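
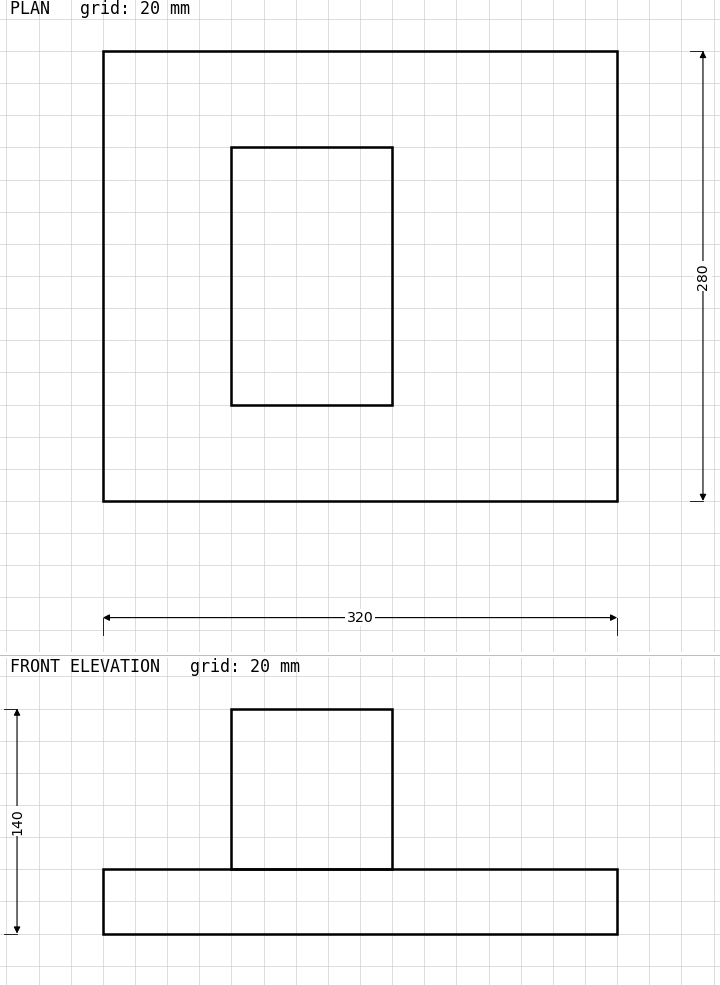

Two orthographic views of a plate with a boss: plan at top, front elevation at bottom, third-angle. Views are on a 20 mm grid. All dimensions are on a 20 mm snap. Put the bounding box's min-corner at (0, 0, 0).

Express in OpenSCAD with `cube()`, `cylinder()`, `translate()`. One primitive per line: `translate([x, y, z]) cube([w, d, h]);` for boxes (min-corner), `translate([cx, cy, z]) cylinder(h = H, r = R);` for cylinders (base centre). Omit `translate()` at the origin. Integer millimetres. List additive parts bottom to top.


cube([320, 280, 40]);
translate([80, 60, 40]) cube([100, 160, 100]);


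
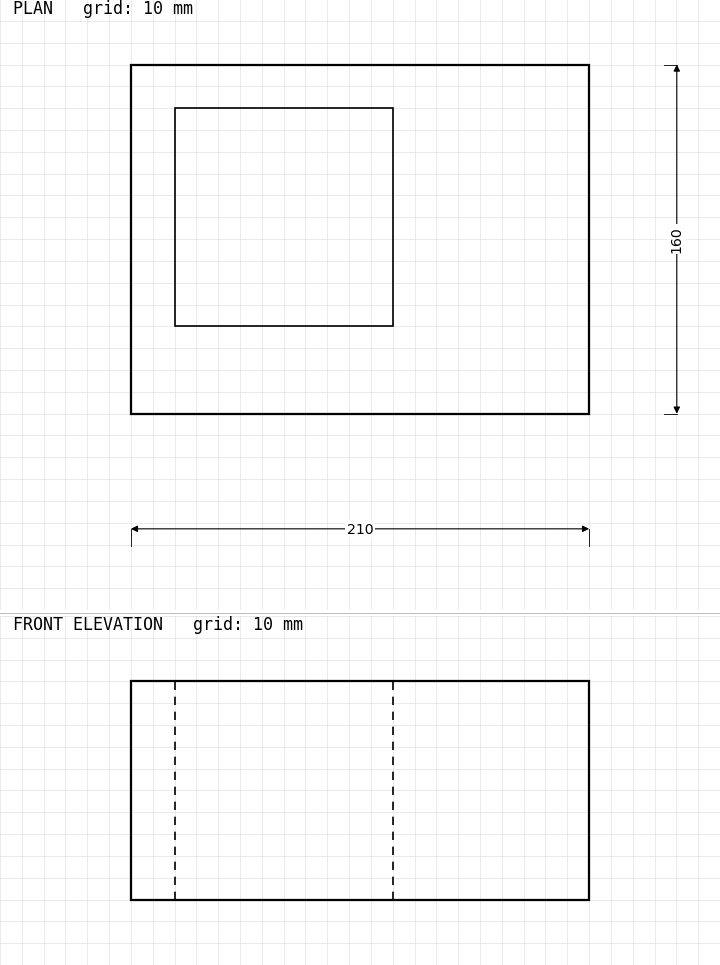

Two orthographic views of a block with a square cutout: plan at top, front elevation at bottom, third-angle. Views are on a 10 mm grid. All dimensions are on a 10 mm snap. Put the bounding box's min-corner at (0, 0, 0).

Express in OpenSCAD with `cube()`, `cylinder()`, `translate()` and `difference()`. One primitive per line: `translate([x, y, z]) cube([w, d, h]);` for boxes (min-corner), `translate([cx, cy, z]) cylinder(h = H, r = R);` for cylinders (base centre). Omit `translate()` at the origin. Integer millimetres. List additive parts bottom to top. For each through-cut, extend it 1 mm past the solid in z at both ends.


difference() {
  cube([210, 160, 100]);
  translate([20, 40, -1]) cube([100, 100, 102]);
}


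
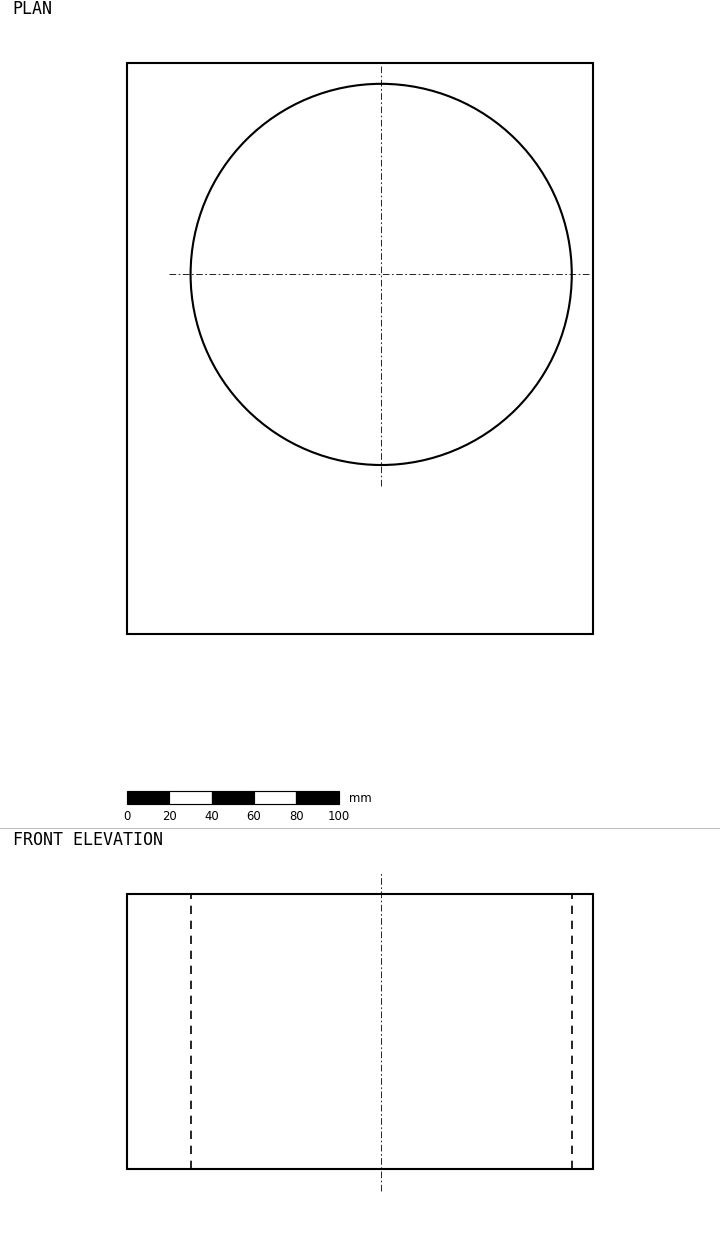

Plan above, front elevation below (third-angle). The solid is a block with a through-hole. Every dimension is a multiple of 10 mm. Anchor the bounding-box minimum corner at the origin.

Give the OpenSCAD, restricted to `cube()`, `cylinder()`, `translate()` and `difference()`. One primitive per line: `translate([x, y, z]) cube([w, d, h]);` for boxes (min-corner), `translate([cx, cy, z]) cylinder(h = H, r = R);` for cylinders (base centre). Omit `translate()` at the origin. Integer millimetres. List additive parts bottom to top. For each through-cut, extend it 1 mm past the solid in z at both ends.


difference() {
  cube([220, 270, 130]);
  translate([120, 170, -1]) cylinder(h = 132, r = 90);
}


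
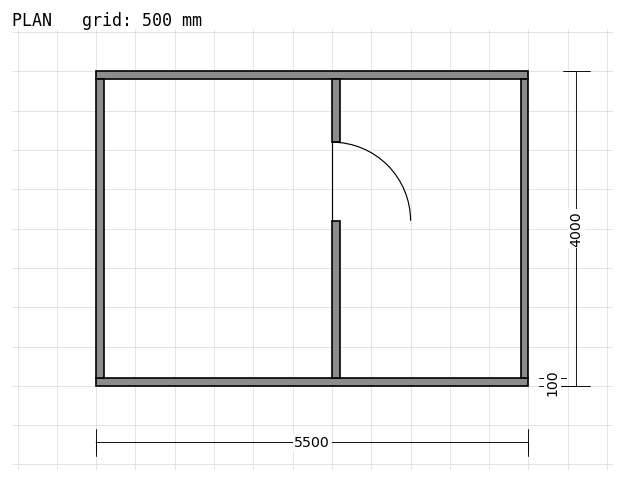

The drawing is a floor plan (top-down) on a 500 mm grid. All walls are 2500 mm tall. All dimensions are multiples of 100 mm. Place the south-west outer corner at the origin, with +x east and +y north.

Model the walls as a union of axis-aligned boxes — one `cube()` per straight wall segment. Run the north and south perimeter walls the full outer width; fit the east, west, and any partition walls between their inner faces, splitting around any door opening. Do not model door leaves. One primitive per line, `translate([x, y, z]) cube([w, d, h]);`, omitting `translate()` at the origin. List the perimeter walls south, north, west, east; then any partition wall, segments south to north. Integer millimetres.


cube([5500, 100, 2500]);
translate([0, 3900, 0]) cube([5500, 100, 2500]);
translate([0, 100, 0]) cube([100, 3800, 2500]);
translate([5400, 100, 0]) cube([100, 3800, 2500]);
translate([3000, 100, 0]) cube([100, 2000, 2500]);
translate([3000, 3100, 0]) cube([100, 800, 2500]);


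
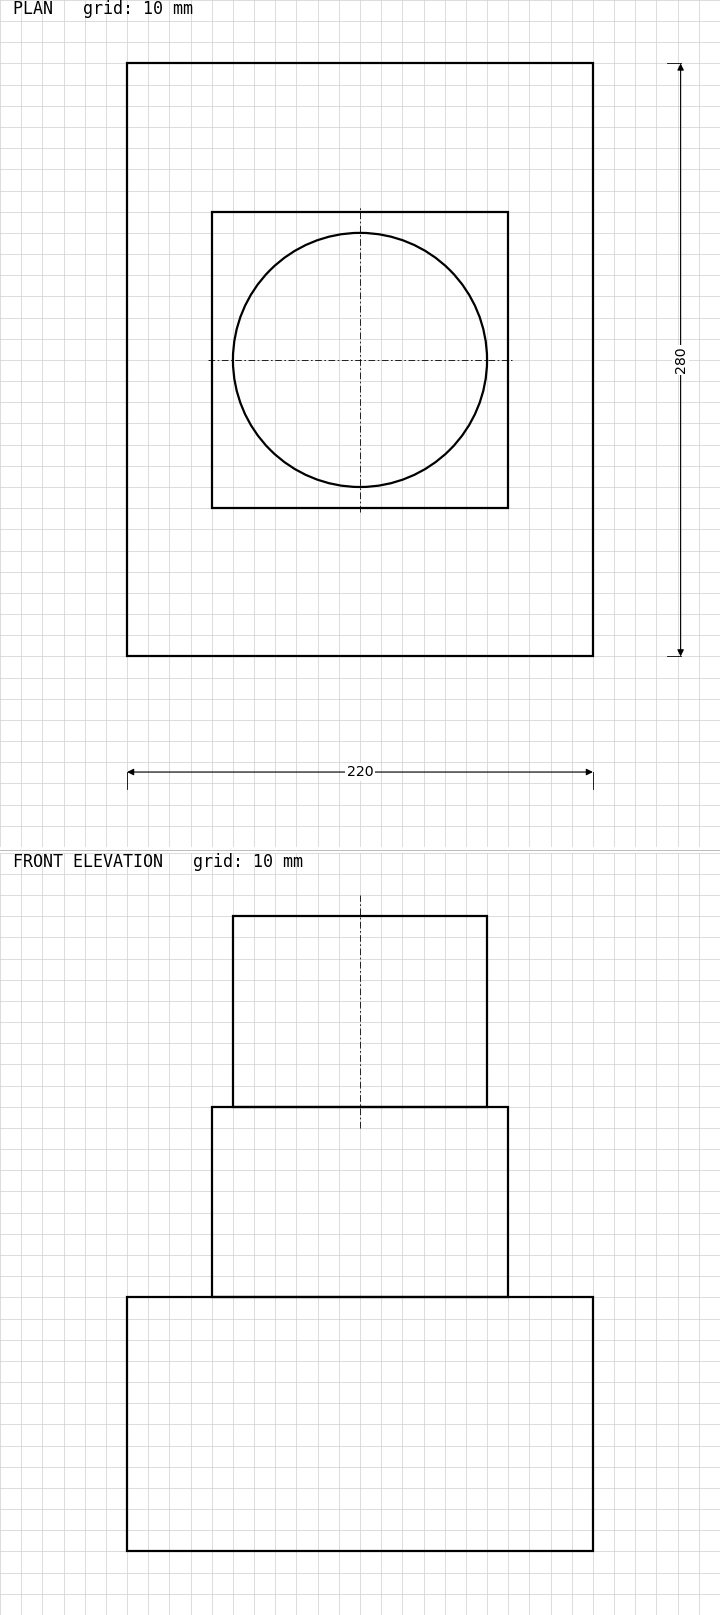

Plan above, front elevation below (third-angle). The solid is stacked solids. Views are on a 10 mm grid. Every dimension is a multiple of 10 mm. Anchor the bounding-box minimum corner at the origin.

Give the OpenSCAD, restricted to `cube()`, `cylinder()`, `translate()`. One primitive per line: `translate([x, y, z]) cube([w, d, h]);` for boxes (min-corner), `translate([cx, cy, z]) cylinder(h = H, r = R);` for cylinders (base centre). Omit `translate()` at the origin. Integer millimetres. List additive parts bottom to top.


cube([220, 280, 120]);
translate([40, 70, 120]) cube([140, 140, 90]);
translate([110, 140, 210]) cylinder(h = 90, r = 60);


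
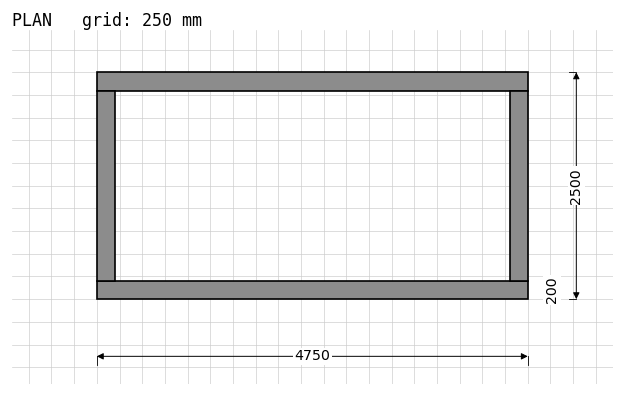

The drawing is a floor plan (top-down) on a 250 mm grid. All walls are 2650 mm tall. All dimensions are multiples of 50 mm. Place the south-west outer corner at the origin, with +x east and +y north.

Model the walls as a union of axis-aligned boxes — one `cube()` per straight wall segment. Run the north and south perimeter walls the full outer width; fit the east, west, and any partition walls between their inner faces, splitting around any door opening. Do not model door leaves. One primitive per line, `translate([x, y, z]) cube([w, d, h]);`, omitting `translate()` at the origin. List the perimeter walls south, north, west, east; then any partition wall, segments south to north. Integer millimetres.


cube([4750, 200, 2650]);
translate([0, 2300, 0]) cube([4750, 200, 2650]);
translate([0, 200, 0]) cube([200, 2100, 2650]);
translate([4550, 200, 0]) cube([200, 2100, 2650]);


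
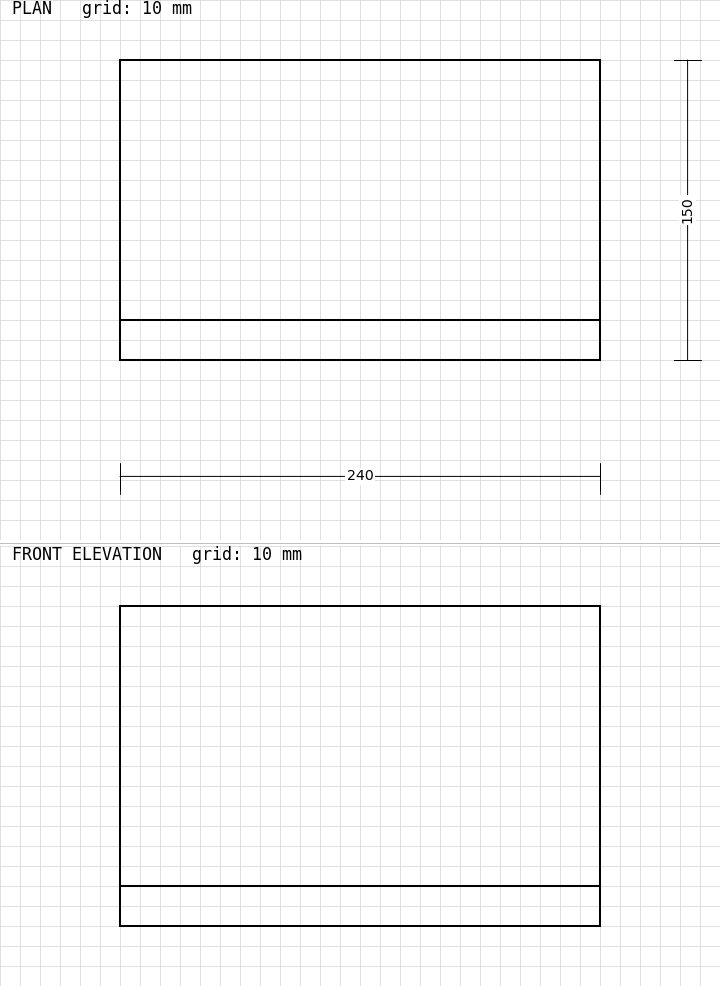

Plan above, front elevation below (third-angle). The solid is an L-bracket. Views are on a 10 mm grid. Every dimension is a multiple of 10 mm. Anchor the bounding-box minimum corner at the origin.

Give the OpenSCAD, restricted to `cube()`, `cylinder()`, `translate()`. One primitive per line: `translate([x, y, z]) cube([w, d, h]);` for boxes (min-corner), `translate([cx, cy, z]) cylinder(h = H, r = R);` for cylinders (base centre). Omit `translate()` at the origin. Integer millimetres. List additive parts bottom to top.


cube([240, 150, 20]);
translate([0, 0, 20]) cube([240, 20, 140]);


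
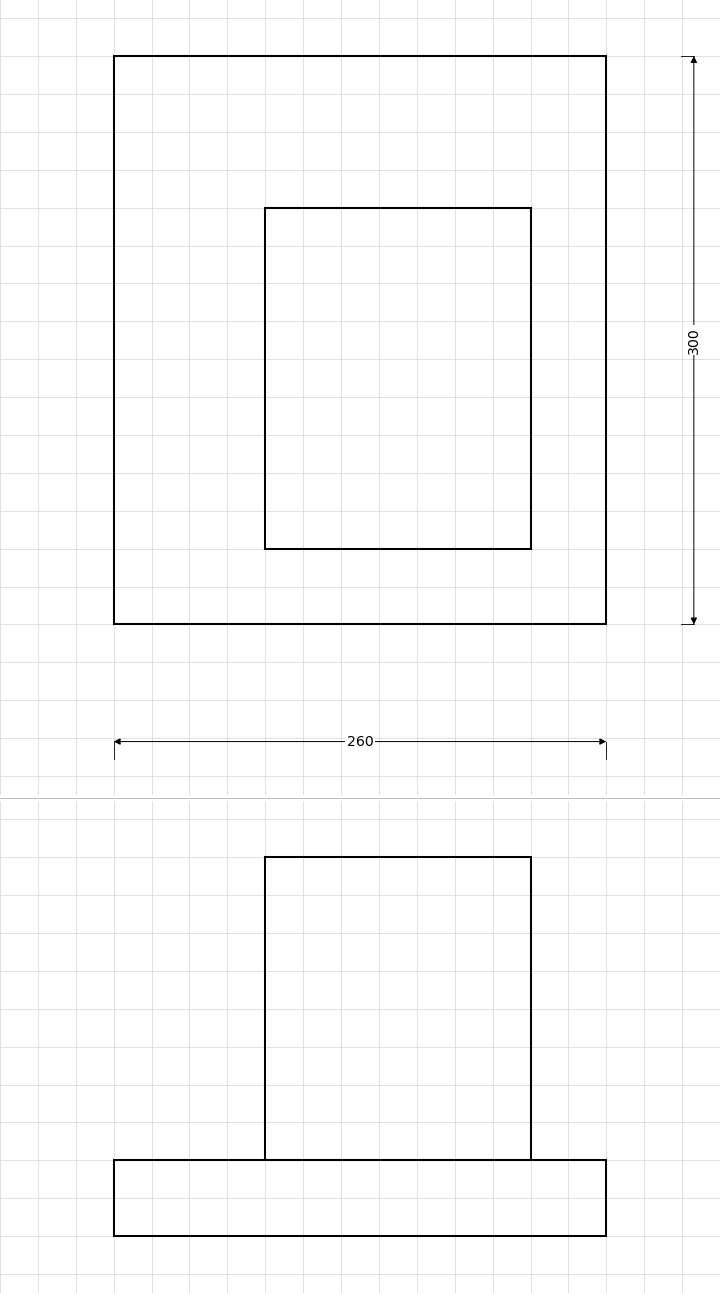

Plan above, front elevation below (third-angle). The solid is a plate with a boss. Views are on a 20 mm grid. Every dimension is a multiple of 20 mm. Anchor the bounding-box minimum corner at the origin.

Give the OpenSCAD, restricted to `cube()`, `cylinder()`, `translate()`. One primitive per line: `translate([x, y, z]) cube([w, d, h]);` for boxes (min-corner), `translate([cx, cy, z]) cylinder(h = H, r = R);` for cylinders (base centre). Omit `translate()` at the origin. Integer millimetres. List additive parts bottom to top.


cube([260, 300, 40]);
translate([80, 40, 40]) cube([140, 180, 160]);


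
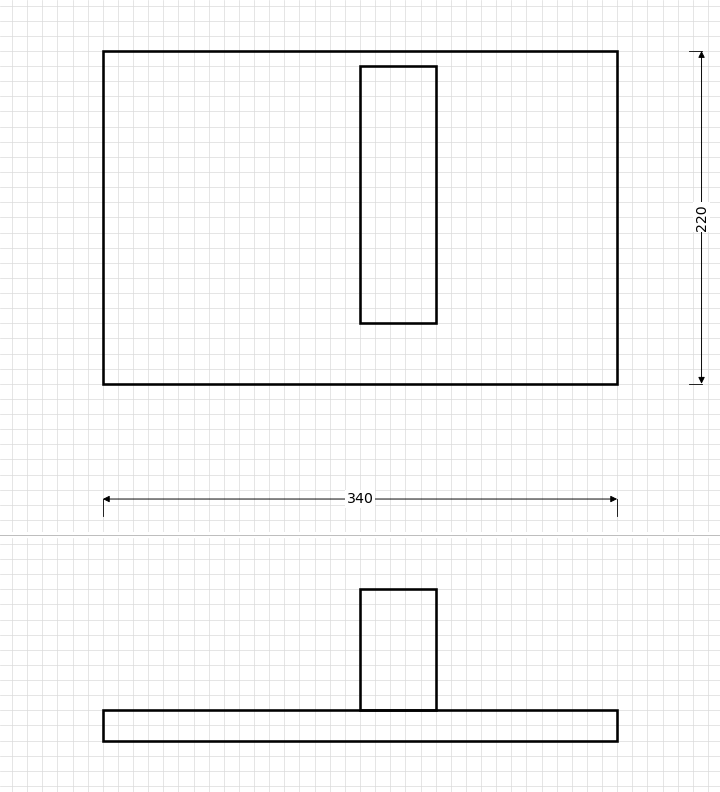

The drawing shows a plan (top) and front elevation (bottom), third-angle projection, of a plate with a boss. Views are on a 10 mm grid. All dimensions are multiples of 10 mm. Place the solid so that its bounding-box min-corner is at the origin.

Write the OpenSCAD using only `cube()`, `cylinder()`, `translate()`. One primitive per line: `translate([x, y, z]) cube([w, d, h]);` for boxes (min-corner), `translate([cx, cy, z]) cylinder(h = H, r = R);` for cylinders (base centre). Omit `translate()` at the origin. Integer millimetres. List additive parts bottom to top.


cube([340, 220, 20]);
translate([170, 40, 20]) cube([50, 170, 80]);


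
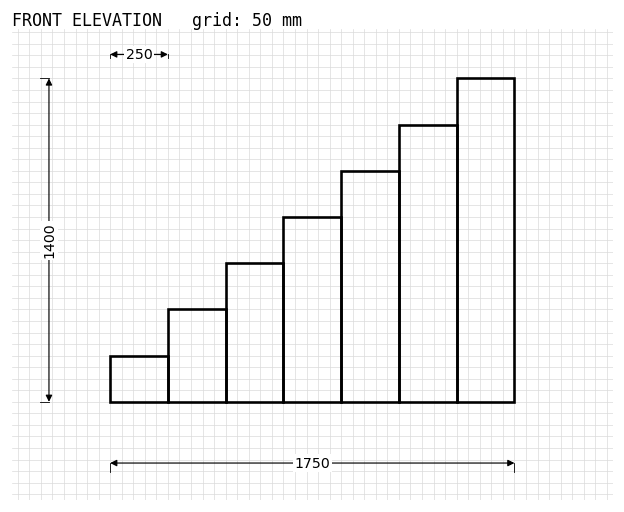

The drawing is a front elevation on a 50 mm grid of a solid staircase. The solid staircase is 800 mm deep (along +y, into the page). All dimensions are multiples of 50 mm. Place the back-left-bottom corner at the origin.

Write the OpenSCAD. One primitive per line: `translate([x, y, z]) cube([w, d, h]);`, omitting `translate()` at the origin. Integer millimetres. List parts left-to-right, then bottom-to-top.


cube([250, 800, 200]);
translate([250, 0, 0]) cube([250, 800, 400]);
translate([500, 0, 0]) cube([250, 800, 600]);
translate([750, 0, 0]) cube([250, 800, 800]);
translate([1000, 0, 0]) cube([250, 800, 1000]);
translate([1250, 0, 0]) cube([250, 800, 1200]);
translate([1500, 0, 0]) cube([250, 800, 1400]);


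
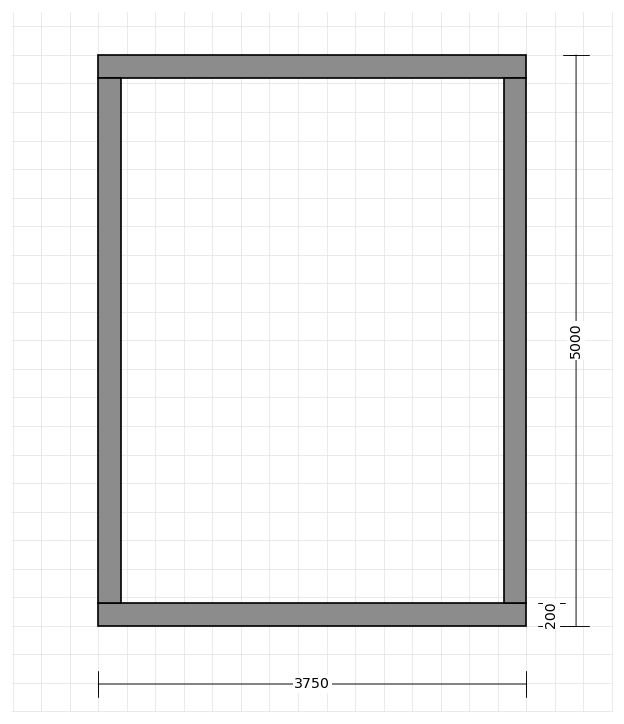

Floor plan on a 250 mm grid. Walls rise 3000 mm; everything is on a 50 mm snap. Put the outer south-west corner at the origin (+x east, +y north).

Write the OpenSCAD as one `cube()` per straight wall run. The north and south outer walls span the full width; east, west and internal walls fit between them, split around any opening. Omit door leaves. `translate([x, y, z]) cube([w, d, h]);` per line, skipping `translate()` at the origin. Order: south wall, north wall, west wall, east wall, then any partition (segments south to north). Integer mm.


cube([3750, 200, 3000]);
translate([0, 4800, 0]) cube([3750, 200, 3000]);
translate([0, 200, 0]) cube([200, 4600, 3000]);
translate([3550, 200, 0]) cube([200, 4600, 3000]);


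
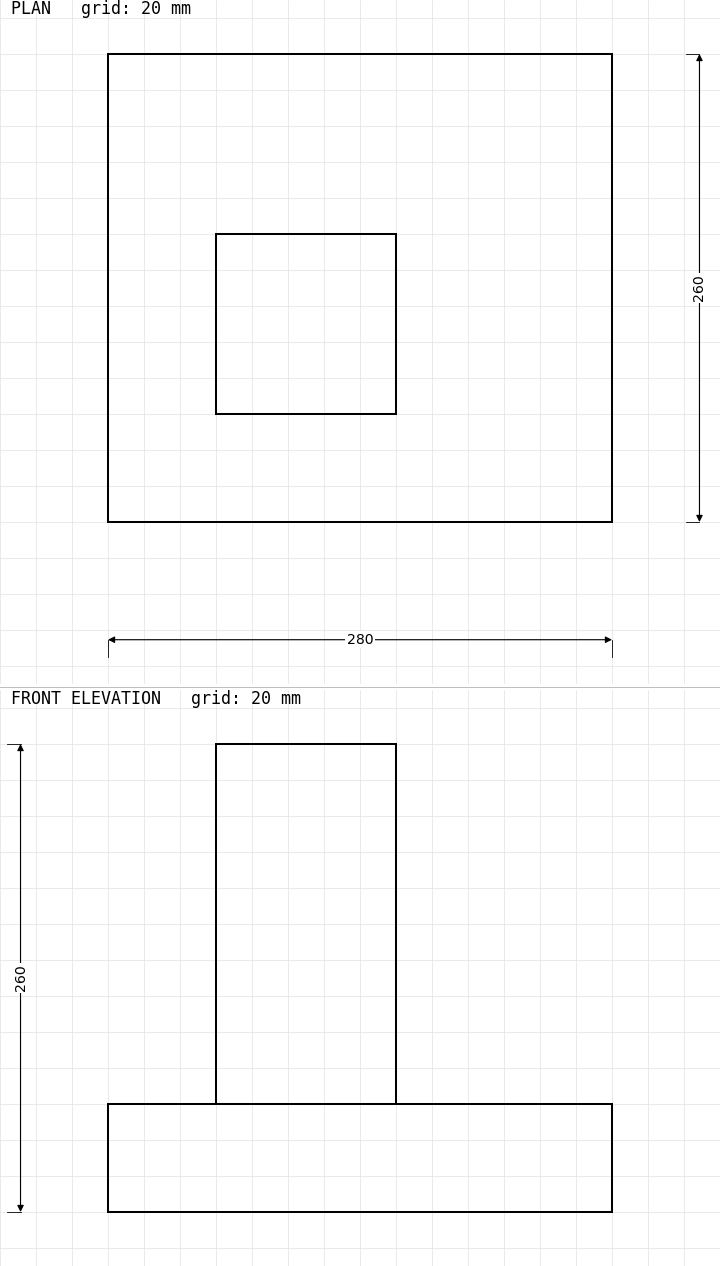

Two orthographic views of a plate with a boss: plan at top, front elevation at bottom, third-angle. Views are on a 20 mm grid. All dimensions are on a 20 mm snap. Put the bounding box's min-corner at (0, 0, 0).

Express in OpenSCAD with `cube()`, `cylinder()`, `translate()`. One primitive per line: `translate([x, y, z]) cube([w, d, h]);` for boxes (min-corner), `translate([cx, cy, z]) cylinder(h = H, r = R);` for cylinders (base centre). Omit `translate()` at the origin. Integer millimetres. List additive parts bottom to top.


cube([280, 260, 60]);
translate([60, 60, 60]) cube([100, 100, 200]);


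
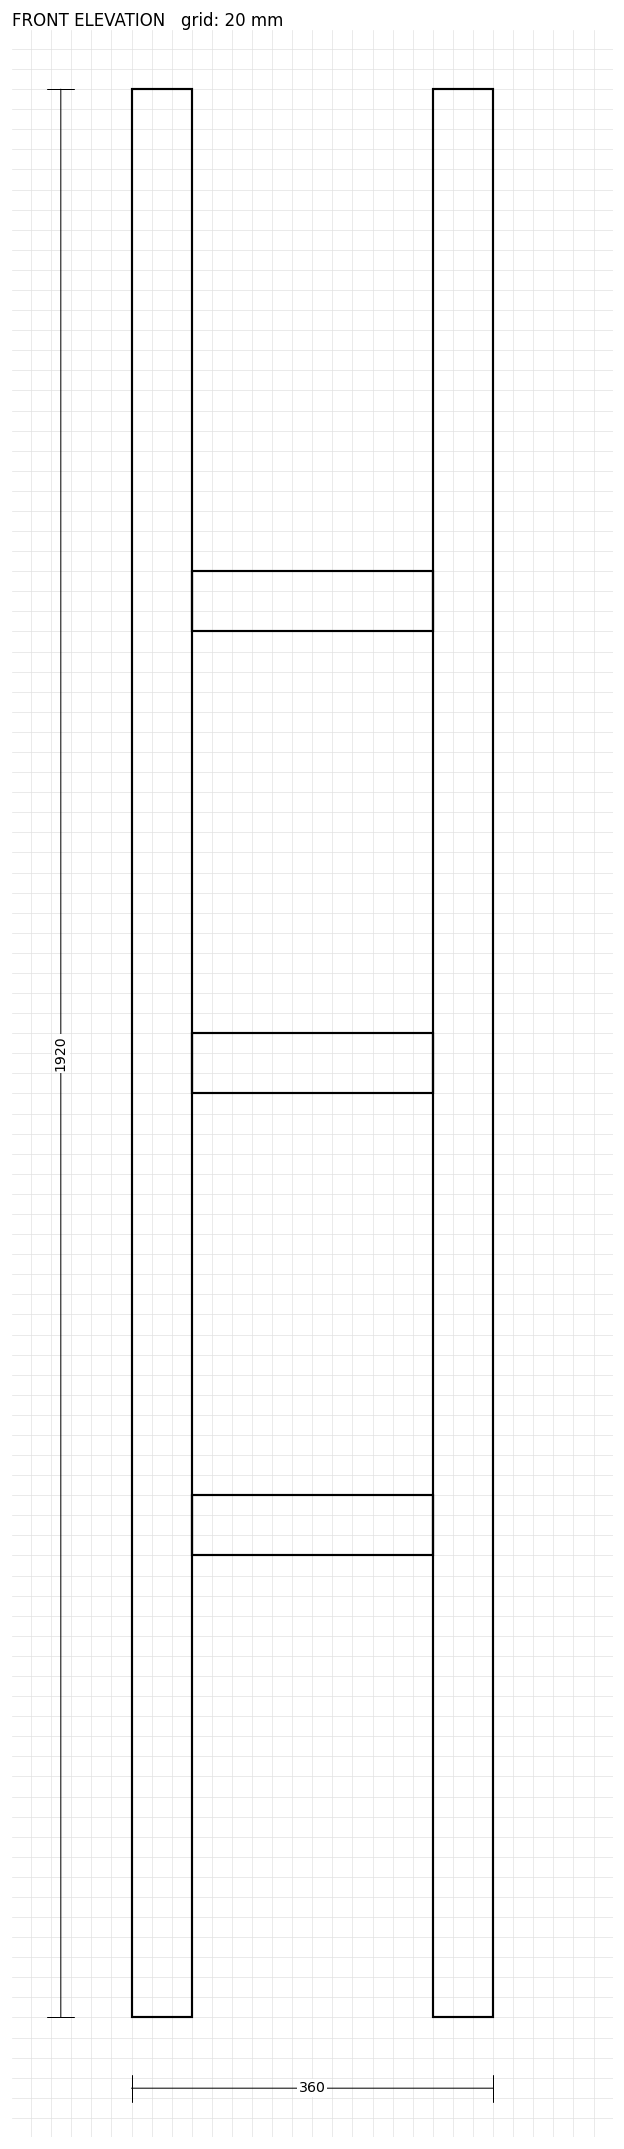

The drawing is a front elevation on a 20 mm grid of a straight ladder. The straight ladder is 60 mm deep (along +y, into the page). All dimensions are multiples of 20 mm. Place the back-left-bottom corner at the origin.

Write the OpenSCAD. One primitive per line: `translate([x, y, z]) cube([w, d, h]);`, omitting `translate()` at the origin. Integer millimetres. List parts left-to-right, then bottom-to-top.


cube([60, 60, 1920]);
translate([60, 0, 460]) cube([240, 60, 60]);
translate([60, 0, 920]) cube([240, 60, 60]);
translate([60, 0, 1380]) cube([240, 60, 60]);
translate([300, 0, 0]) cube([60, 60, 1920]);


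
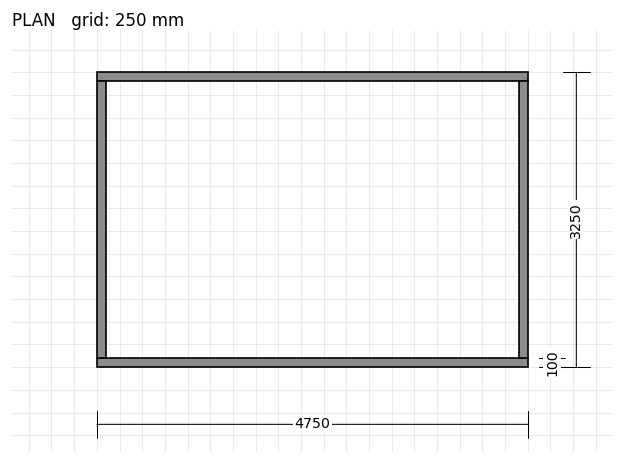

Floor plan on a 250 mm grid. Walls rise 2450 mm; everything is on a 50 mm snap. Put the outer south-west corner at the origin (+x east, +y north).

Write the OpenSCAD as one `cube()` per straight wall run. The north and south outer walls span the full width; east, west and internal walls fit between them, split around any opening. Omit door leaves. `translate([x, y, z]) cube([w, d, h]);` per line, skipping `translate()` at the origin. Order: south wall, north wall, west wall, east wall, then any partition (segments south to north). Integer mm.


cube([4750, 100, 2450]);
translate([0, 3150, 0]) cube([4750, 100, 2450]);
translate([0, 100, 0]) cube([100, 3050, 2450]);
translate([4650, 100, 0]) cube([100, 3050, 2450]);


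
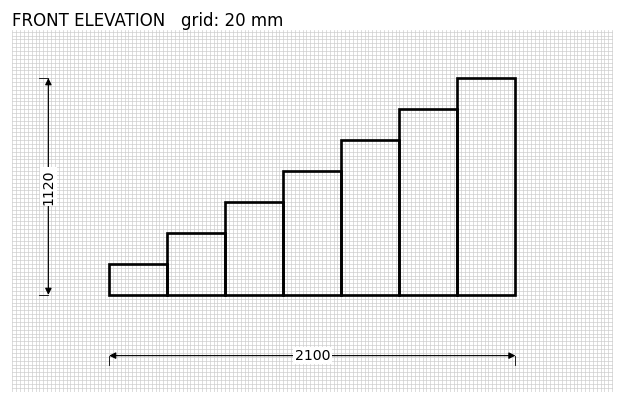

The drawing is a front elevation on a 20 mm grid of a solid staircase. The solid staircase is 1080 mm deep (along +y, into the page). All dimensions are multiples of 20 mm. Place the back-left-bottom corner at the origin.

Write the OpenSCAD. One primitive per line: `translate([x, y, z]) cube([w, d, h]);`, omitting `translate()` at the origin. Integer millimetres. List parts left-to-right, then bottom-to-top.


cube([300, 1080, 160]);
translate([300, 0, 0]) cube([300, 1080, 320]);
translate([600, 0, 0]) cube([300, 1080, 480]);
translate([900, 0, 0]) cube([300, 1080, 640]);
translate([1200, 0, 0]) cube([300, 1080, 800]);
translate([1500, 0, 0]) cube([300, 1080, 960]);
translate([1800, 0, 0]) cube([300, 1080, 1120]);


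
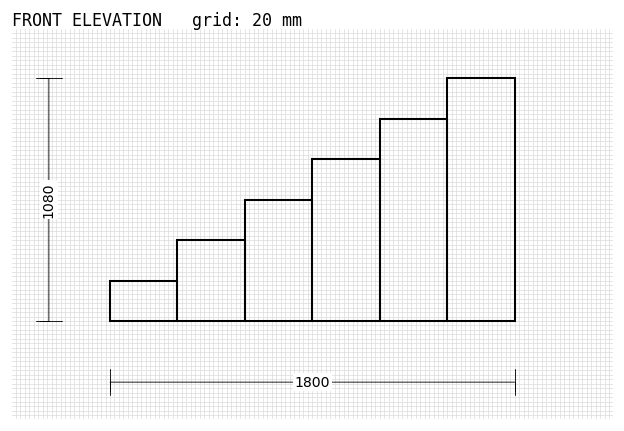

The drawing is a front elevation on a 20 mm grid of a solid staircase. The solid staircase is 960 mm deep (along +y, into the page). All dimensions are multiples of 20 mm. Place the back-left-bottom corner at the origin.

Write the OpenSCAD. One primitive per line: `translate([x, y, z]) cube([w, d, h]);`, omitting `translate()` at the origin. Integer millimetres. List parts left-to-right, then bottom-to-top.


cube([300, 960, 180]);
translate([300, 0, 0]) cube([300, 960, 360]);
translate([600, 0, 0]) cube([300, 960, 540]);
translate([900, 0, 0]) cube([300, 960, 720]);
translate([1200, 0, 0]) cube([300, 960, 900]);
translate([1500, 0, 0]) cube([300, 960, 1080]);


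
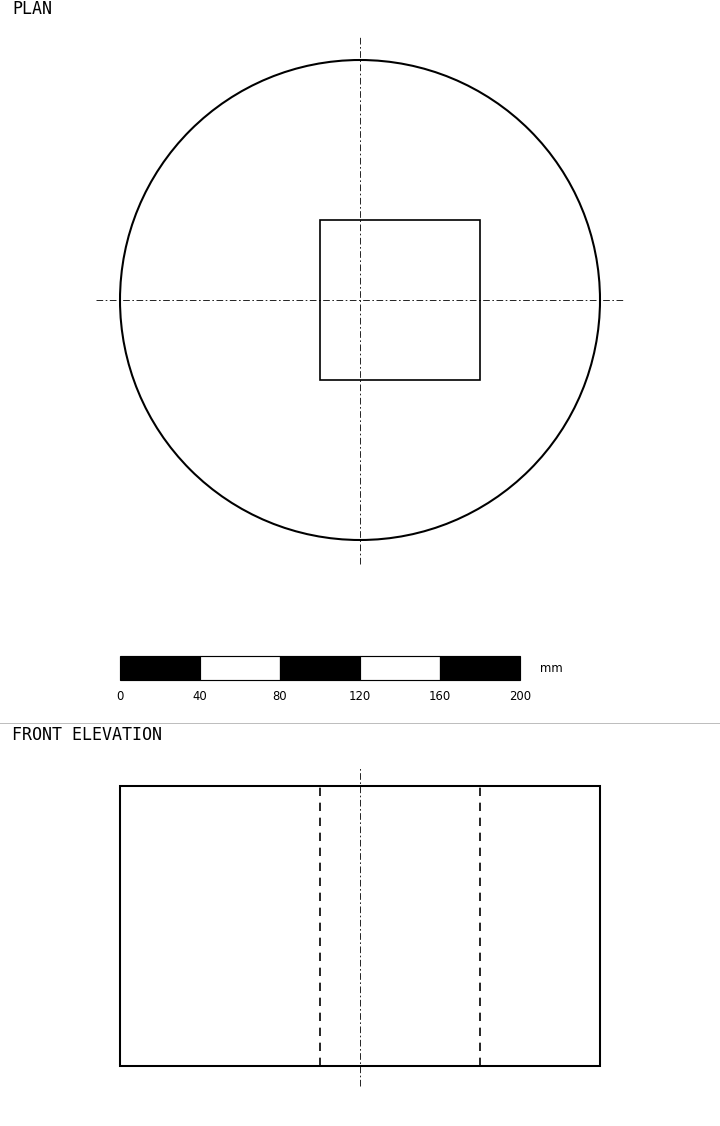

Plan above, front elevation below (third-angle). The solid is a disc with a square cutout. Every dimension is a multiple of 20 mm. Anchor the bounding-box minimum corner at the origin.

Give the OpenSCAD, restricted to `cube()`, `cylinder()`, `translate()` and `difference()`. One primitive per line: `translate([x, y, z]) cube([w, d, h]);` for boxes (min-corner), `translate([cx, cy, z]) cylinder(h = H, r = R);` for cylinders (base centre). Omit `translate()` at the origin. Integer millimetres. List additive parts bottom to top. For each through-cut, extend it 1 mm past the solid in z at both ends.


difference() {
  translate([120, 120, 0]) cylinder(h = 140, r = 120);
  translate([100, 80, -1]) cube([80, 80, 142]);
}


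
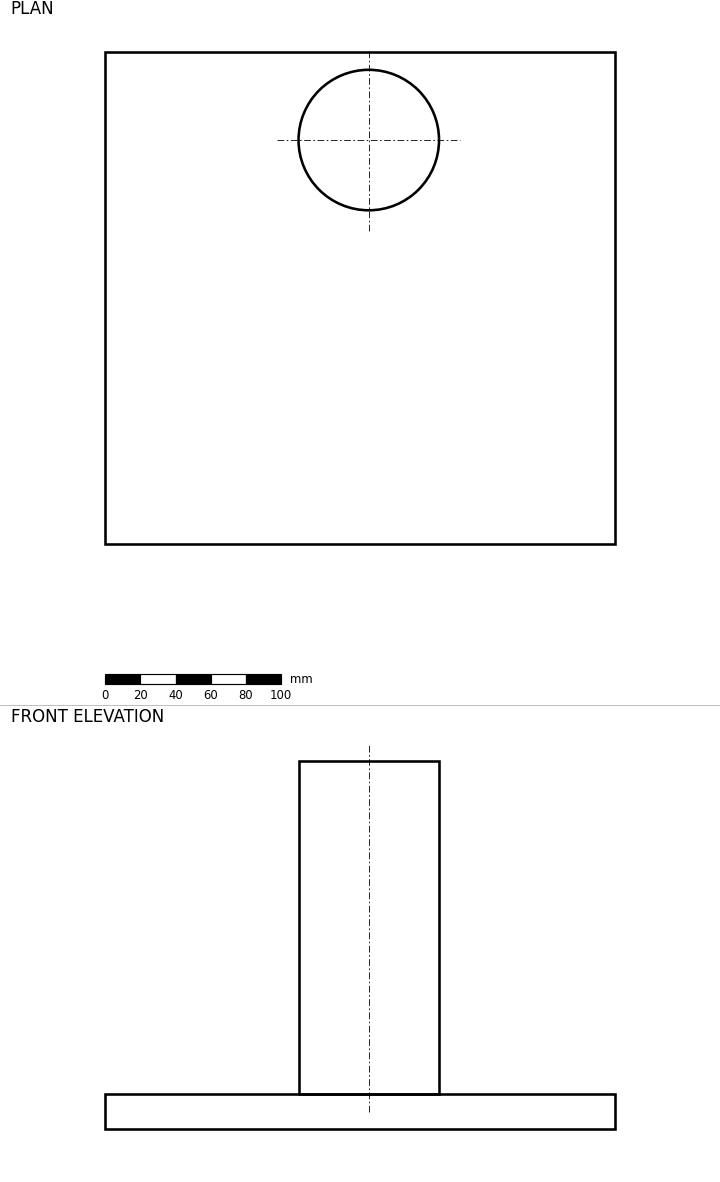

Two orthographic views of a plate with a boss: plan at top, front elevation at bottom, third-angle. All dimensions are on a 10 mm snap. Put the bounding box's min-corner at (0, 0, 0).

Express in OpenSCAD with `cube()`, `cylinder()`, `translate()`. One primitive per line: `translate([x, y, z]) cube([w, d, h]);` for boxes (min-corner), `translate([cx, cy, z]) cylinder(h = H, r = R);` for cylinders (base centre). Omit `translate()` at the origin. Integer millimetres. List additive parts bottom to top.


cube([290, 280, 20]);
translate([150, 230, 20]) cylinder(h = 190, r = 40);


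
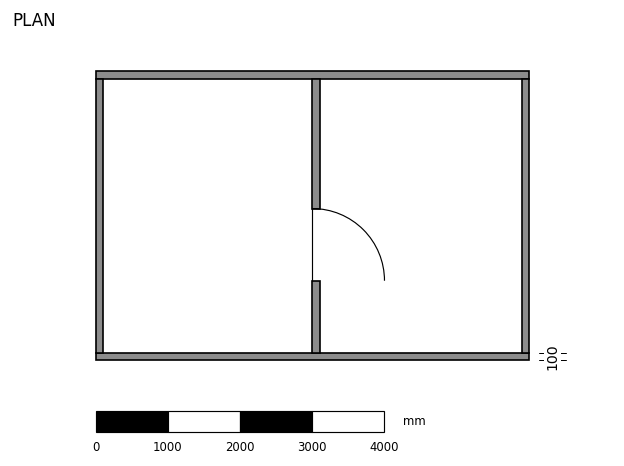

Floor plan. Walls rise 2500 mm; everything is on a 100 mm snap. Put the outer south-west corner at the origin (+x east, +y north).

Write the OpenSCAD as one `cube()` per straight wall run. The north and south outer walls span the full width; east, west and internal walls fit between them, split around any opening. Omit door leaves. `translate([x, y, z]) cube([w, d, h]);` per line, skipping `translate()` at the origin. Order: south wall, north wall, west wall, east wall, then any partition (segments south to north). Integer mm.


cube([6000, 100, 2500]);
translate([0, 3900, 0]) cube([6000, 100, 2500]);
translate([0, 100, 0]) cube([100, 3800, 2500]);
translate([5900, 100, 0]) cube([100, 3800, 2500]);
translate([3000, 100, 0]) cube([100, 1000, 2500]);
translate([3000, 2100, 0]) cube([100, 1800, 2500]);


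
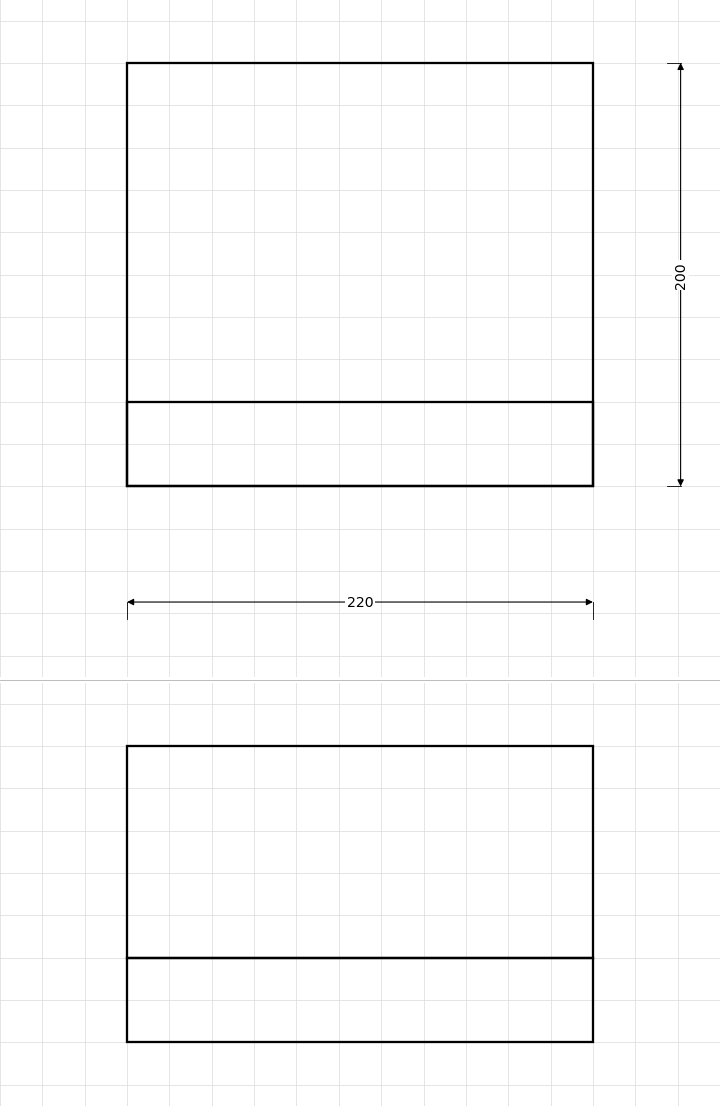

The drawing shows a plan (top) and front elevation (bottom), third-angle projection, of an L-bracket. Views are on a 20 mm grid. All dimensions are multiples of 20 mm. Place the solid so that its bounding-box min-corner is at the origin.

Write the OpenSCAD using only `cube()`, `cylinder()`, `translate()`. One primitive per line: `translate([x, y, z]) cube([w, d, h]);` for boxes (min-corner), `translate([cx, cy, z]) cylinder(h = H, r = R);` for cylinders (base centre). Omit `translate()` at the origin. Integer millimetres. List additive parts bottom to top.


cube([220, 200, 40]);
translate([0, 0, 40]) cube([220, 40, 100]);


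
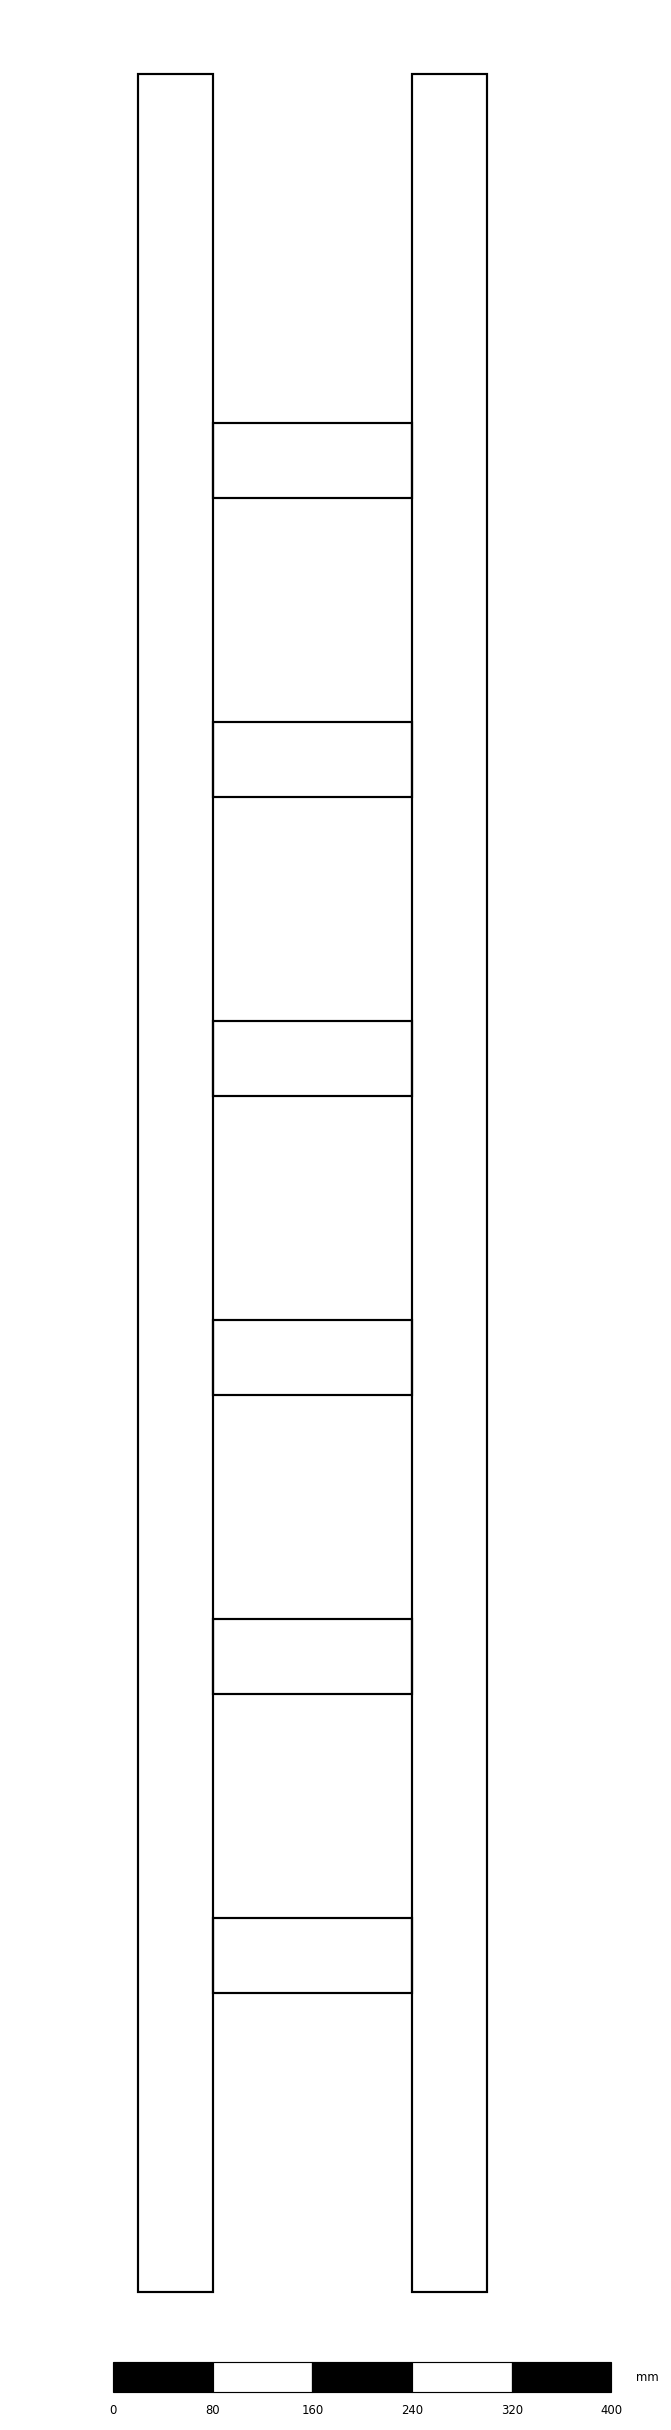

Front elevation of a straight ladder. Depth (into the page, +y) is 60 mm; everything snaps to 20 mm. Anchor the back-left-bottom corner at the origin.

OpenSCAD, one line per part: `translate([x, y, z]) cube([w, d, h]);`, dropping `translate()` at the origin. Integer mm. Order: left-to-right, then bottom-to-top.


cube([60, 60, 1780]);
translate([60, 0, 240]) cube([160, 60, 60]);
translate([60, 0, 480]) cube([160, 60, 60]);
translate([60, 0, 720]) cube([160, 60, 60]);
translate([60, 0, 960]) cube([160, 60, 60]);
translate([60, 0, 1200]) cube([160, 60, 60]);
translate([60, 0, 1440]) cube([160, 60, 60]);
translate([220, 0, 0]) cube([60, 60, 1780]);


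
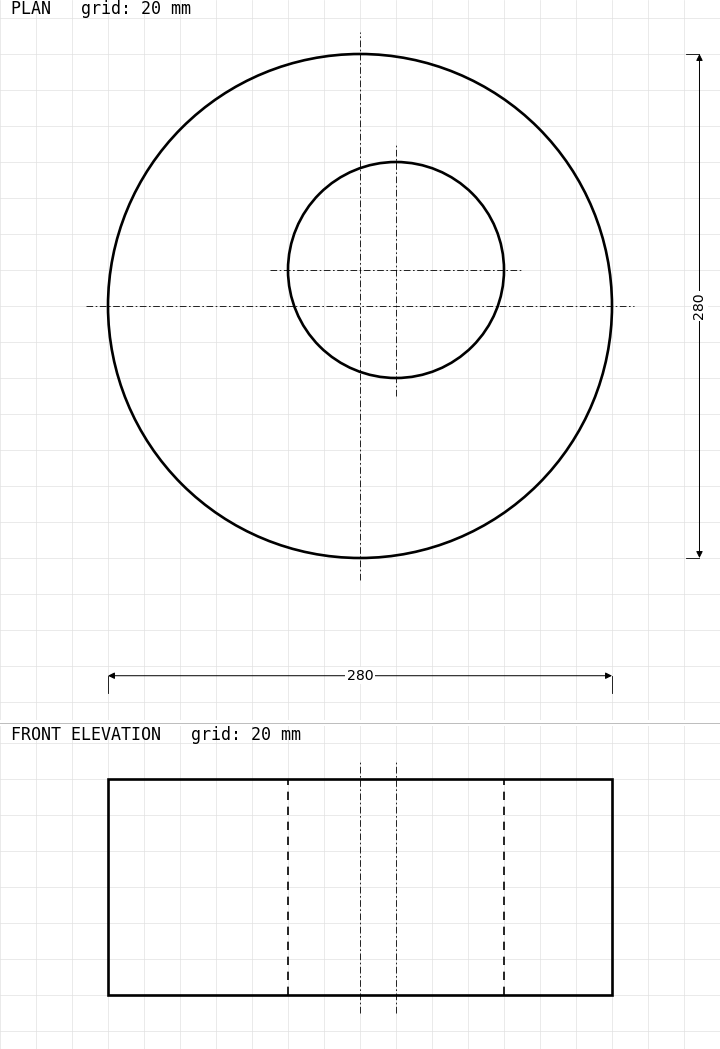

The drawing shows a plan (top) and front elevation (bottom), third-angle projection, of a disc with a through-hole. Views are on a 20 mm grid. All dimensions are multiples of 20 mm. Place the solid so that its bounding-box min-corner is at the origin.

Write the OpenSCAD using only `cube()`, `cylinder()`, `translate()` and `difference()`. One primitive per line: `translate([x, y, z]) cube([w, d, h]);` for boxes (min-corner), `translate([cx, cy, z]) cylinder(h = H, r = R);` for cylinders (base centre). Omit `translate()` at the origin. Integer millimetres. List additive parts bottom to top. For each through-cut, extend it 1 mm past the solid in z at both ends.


difference() {
  translate([140, 140, 0]) cylinder(h = 120, r = 140);
  translate([160, 160, -1]) cylinder(h = 122, r = 60);
}


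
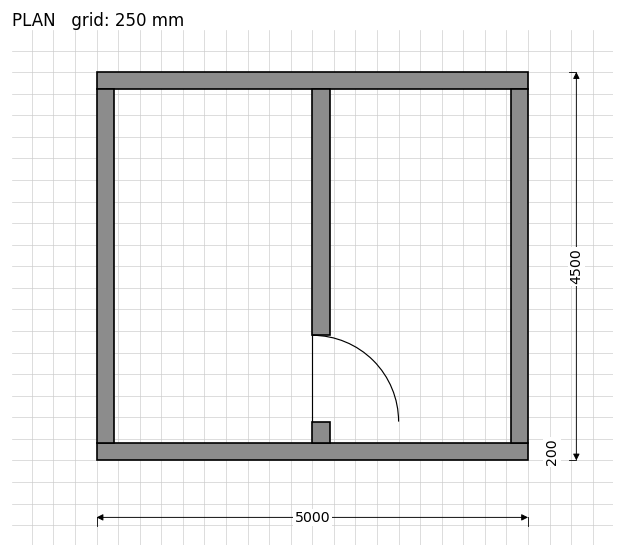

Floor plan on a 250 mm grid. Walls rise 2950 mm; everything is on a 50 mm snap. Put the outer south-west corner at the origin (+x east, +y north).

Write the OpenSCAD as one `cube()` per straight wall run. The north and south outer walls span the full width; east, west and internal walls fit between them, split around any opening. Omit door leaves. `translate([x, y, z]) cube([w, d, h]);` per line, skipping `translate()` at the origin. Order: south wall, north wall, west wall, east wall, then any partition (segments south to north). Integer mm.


cube([5000, 200, 2950]);
translate([0, 4300, 0]) cube([5000, 200, 2950]);
translate([0, 200, 0]) cube([200, 4100, 2950]);
translate([4800, 200, 0]) cube([200, 4100, 2950]);
translate([2500, 200, 0]) cube([200, 250, 2950]);
translate([2500, 1450, 0]) cube([200, 2850, 2950]);


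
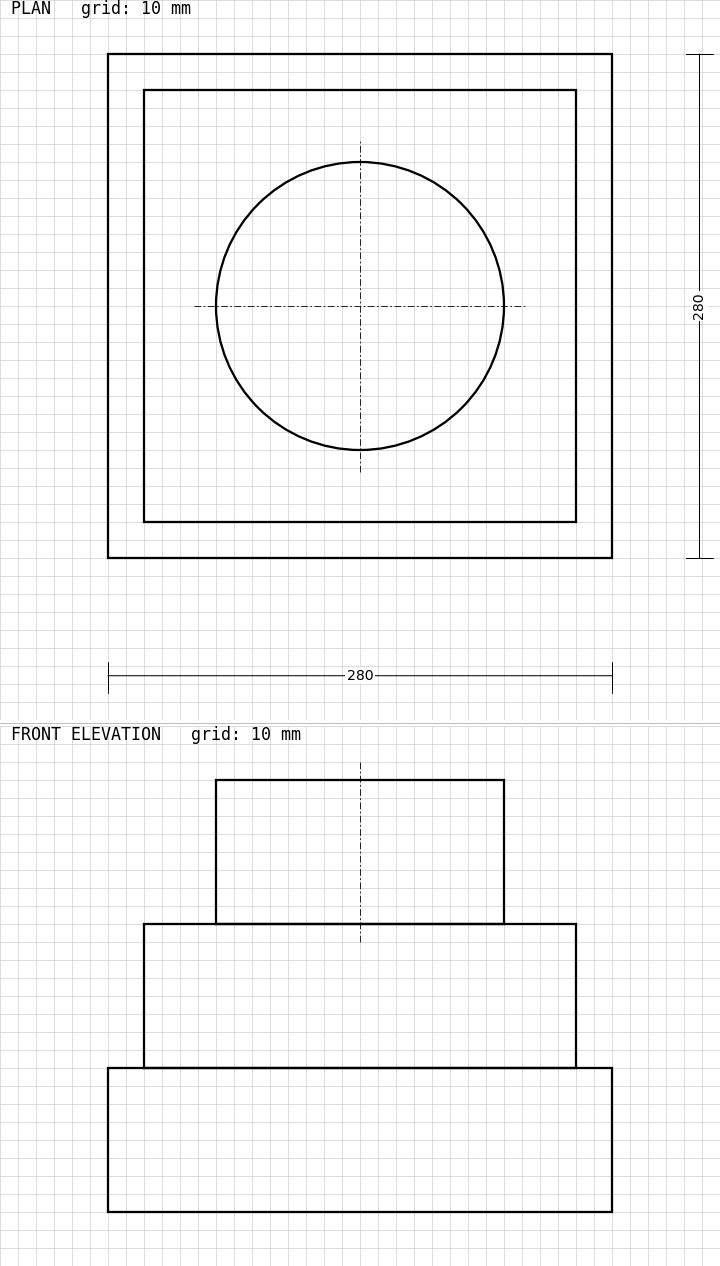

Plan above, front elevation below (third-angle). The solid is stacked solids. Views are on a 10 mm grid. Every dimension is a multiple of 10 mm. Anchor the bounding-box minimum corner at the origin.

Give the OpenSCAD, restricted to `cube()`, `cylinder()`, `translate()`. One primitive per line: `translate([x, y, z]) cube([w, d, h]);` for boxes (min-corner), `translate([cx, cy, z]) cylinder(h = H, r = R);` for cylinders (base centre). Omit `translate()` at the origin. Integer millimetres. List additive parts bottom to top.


cube([280, 280, 80]);
translate([20, 20, 80]) cube([240, 240, 80]);
translate([140, 140, 160]) cylinder(h = 80, r = 80);


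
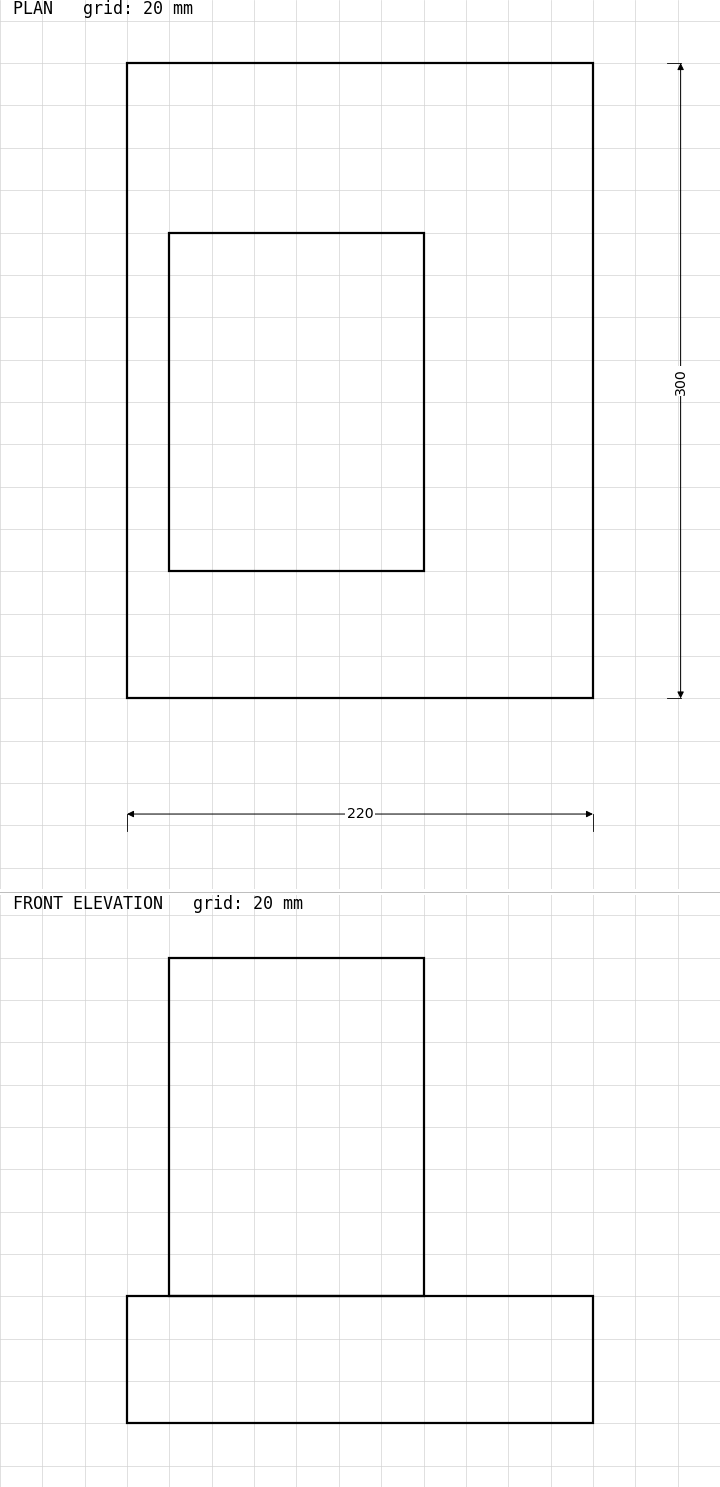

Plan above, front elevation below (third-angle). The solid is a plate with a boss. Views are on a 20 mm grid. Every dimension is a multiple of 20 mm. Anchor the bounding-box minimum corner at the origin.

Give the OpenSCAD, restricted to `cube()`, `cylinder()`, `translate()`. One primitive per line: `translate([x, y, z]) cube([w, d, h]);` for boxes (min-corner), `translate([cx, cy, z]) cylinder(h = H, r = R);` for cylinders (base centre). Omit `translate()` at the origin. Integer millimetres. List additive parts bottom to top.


cube([220, 300, 60]);
translate([20, 60, 60]) cube([120, 160, 160]);


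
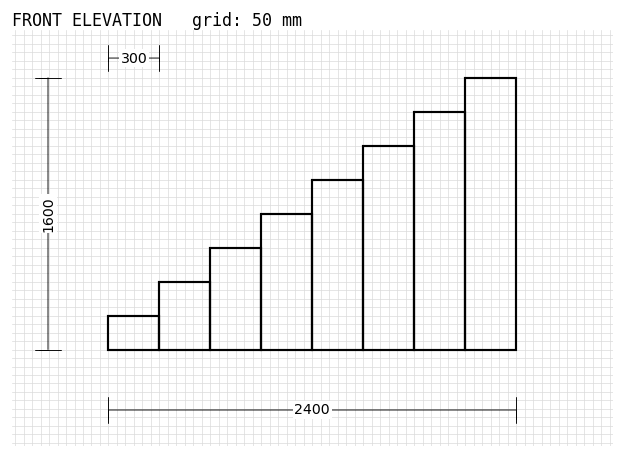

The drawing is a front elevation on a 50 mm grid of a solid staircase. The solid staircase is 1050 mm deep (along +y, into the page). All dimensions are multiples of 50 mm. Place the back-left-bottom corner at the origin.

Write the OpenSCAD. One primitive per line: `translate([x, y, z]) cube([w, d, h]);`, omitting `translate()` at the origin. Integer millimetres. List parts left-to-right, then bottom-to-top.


cube([300, 1050, 200]);
translate([300, 0, 0]) cube([300, 1050, 400]);
translate([600, 0, 0]) cube([300, 1050, 600]);
translate([900, 0, 0]) cube([300, 1050, 800]);
translate([1200, 0, 0]) cube([300, 1050, 1000]);
translate([1500, 0, 0]) cube([300, 1050, 1200]);
translate([1800, 0, 0]) cube([300, 1050, 1400]);
translate([2100, 0, 0]) cube([300, 1050, 1600]);


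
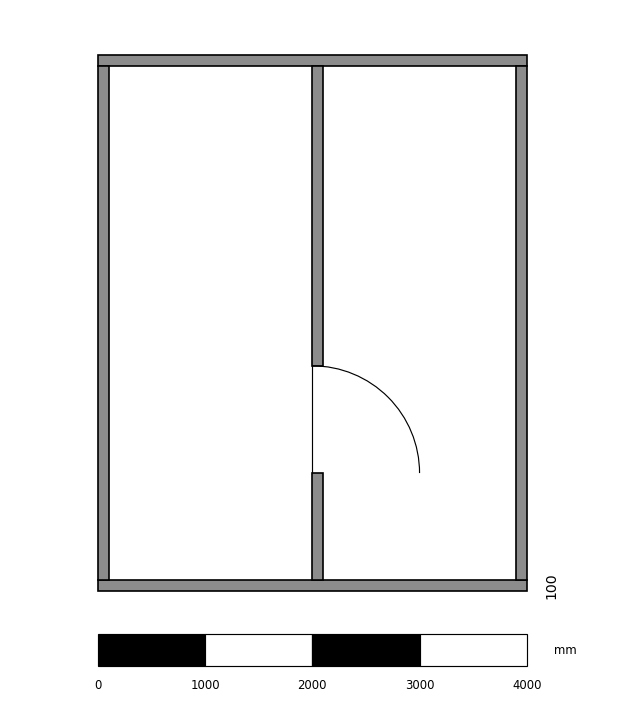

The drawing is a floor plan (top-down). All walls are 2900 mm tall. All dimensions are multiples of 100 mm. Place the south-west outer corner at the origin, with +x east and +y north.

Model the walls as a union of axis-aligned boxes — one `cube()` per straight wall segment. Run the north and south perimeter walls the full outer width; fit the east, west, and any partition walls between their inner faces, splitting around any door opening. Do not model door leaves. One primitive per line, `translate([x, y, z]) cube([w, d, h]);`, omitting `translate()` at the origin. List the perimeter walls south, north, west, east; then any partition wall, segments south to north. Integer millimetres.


cube([4000, 100, 2900]);
translate([0, 4900, 0]) cube([4000, 100, 2900]);
translate([0, 100, 0]) cube([100, 4800, 2900]);
translate([3900, 100, 0]) cube([100, 4800, 2900]);
translate([2000, 100, 0]) cube([100, 1000, 2900]);
translate([2000, 2100, 0]) cube([100, 2800, 2900]);


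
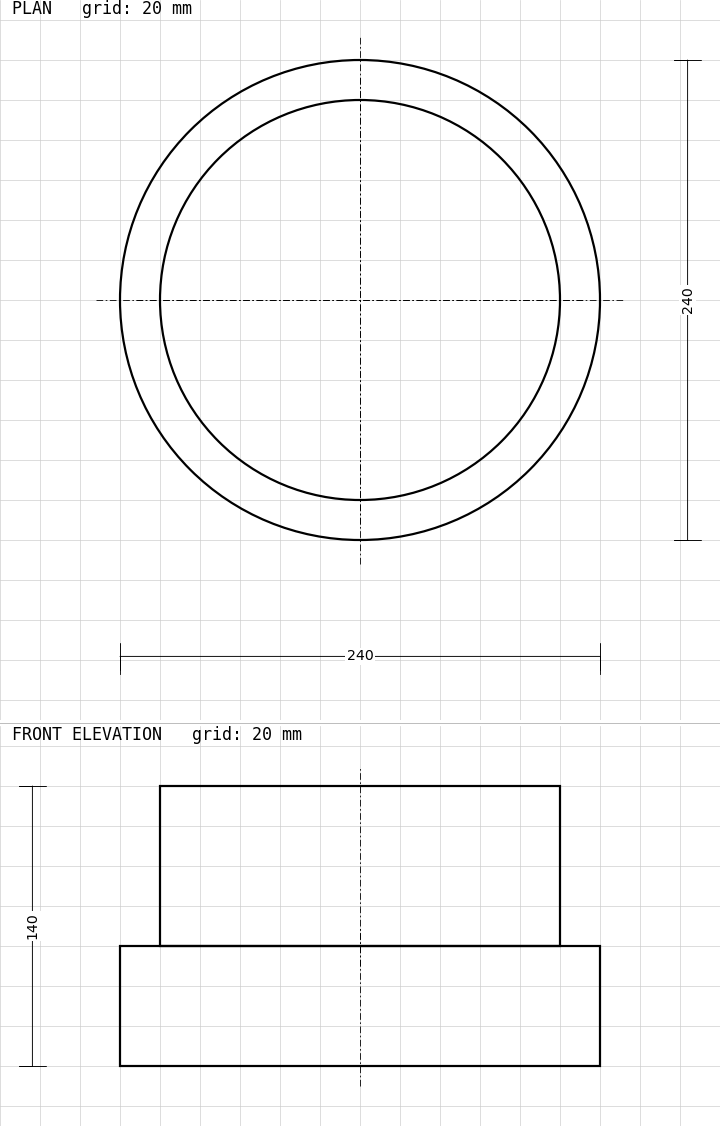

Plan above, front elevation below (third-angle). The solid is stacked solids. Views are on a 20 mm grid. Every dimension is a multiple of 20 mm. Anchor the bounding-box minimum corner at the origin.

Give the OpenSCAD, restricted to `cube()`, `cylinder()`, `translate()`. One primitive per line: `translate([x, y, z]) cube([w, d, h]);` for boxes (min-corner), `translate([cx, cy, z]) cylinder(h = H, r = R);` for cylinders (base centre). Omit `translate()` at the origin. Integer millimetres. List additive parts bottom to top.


translate([120, 120, 0]) cylinder(h = 60, r = 120);
translate([120, 120, 60]) cylinder(h = 80, r = 100);


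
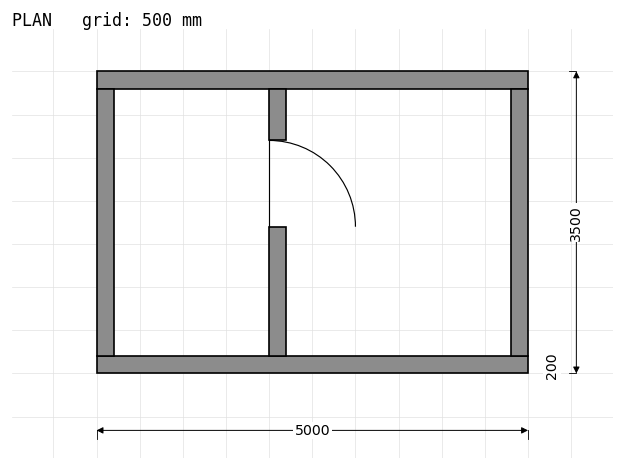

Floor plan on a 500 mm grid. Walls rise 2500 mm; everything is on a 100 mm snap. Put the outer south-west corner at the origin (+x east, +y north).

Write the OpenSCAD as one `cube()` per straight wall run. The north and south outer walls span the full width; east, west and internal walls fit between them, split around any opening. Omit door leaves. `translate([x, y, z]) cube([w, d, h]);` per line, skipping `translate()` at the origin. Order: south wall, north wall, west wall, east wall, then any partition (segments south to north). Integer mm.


cube([5000, 200, 2500]);
translate([0, 3300, 0]) cube([5000, 200, 2500]);
translate([0, 200, 0]) cube([200, 3100, 2500]);
translate([4800, 200, 0]) cube([200, 3100, 2500]);
translate([2000, 200, 0]) cube([200, 1500, 2500]);
translate([2000, 2700, 0]) cube([200, 600, 2500]);


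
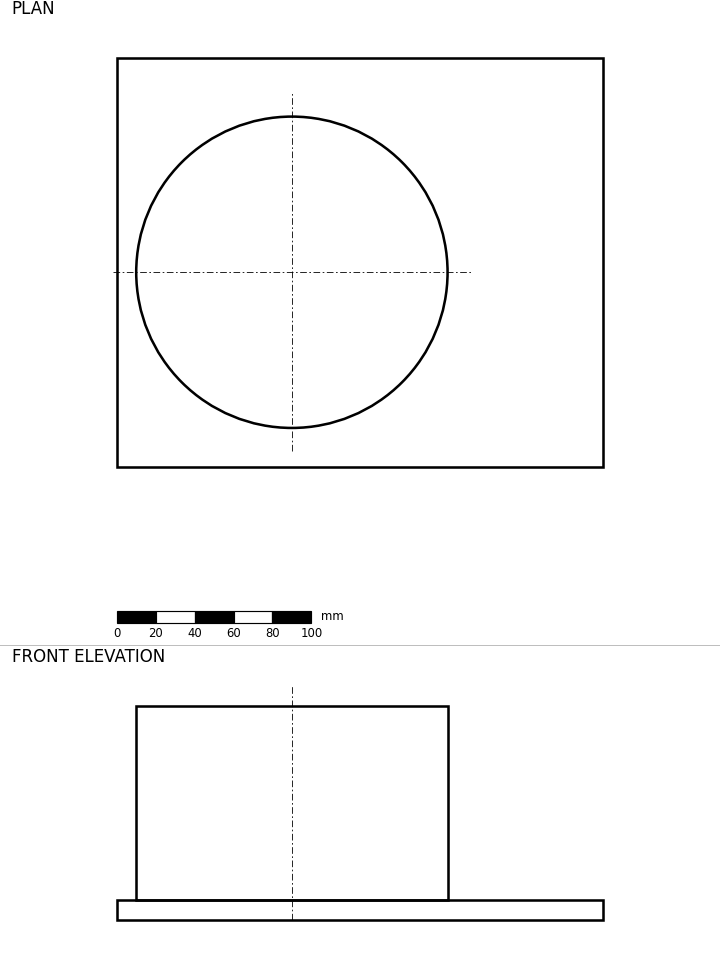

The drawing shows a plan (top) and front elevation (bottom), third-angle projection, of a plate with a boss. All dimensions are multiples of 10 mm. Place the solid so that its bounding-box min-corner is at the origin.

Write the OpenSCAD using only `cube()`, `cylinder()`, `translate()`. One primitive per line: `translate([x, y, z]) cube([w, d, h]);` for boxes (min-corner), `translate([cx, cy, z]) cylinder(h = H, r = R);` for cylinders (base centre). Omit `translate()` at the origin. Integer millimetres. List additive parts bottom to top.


cube([250, 210, 10]);
translate([90, 100, 10]) cylinder(h = 100, r = 80);


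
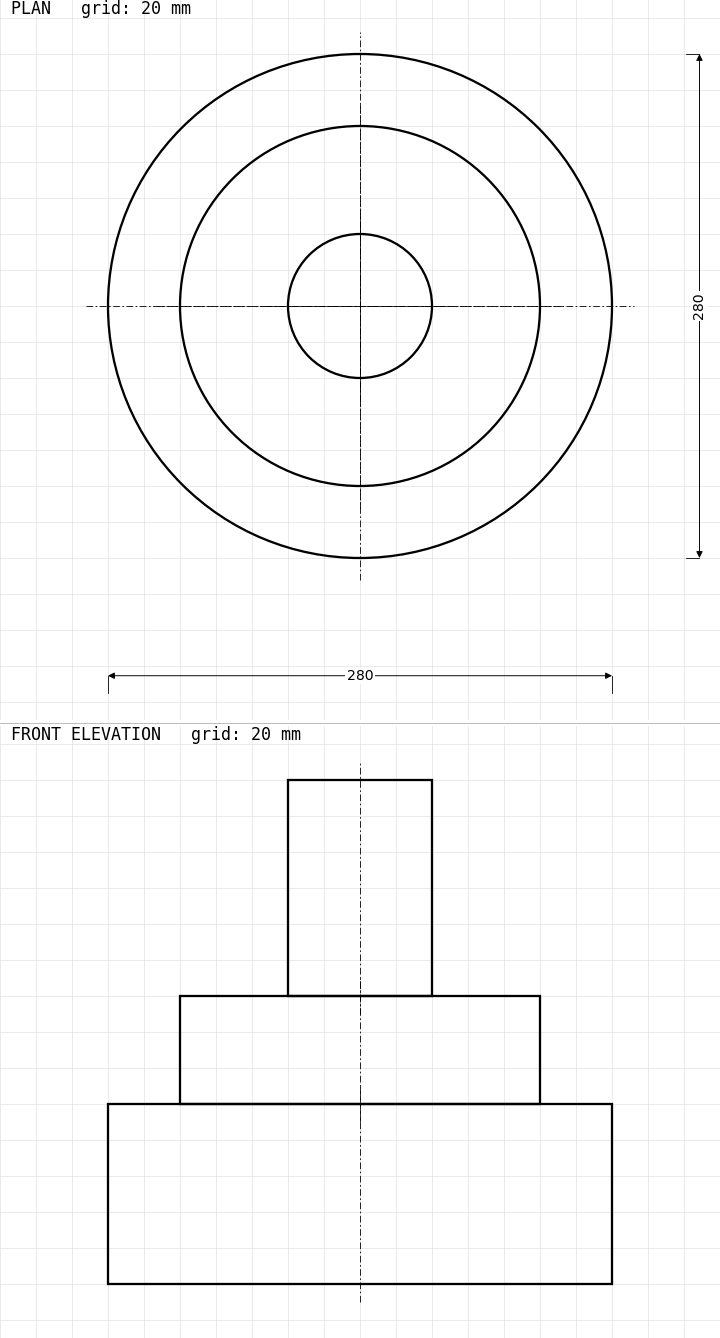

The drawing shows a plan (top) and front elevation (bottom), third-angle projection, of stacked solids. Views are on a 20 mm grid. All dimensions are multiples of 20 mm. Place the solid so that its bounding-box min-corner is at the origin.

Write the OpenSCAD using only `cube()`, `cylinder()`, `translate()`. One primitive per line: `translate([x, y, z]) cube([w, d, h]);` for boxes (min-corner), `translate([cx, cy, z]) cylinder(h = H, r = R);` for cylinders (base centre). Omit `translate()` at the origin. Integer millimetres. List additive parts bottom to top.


translate([140, 140, 0]) cylinder(h = 100, r = 140);
translate([140, 140, 100]) cylinder(h = 60, r = 100);
translate([140, 140, 160]) cylinder(h = 120, r = 40);


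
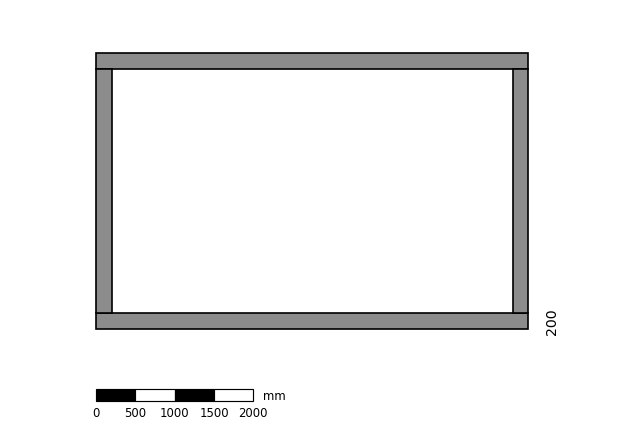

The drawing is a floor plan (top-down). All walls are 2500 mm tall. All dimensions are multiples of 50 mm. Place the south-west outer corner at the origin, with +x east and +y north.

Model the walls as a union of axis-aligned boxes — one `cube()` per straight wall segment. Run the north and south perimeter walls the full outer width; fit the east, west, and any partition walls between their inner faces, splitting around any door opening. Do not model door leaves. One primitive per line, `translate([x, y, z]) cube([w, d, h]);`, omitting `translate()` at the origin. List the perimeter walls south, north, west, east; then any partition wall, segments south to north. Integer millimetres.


cube([5500, 200, 2500]);
translate([0, 3300, 0]) cube([5500, 200, 2500]);
translate([0, 200, 0]) cube([200, 3100, 2500]);
translate([5300, 200, 0]) cube([200, 3100, 2500]);


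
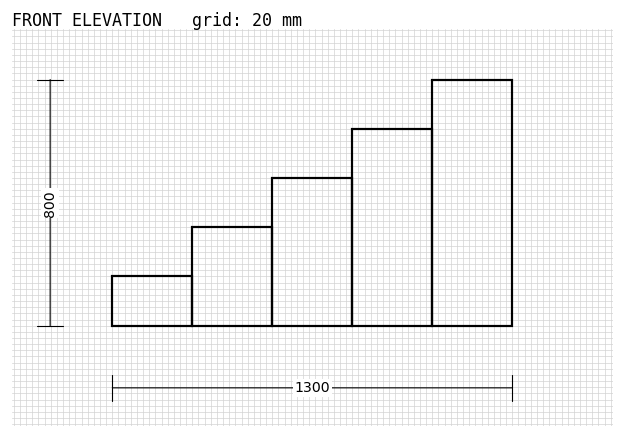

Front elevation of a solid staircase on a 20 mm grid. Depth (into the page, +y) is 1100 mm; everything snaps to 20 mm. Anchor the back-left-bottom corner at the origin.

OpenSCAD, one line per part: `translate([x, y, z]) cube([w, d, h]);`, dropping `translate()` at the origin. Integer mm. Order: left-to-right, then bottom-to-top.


cube([260, 1100, 160]);
translate([260, 0, 0]) cube([260, 1100, 320]);
translate([520, 0, 0]) cube([260, 1100, 480]);
translate([780, 0, 0]) cube([260, 1100, 640]);
translate([1040, 0, 0]) cube([260, 1100, 800]);


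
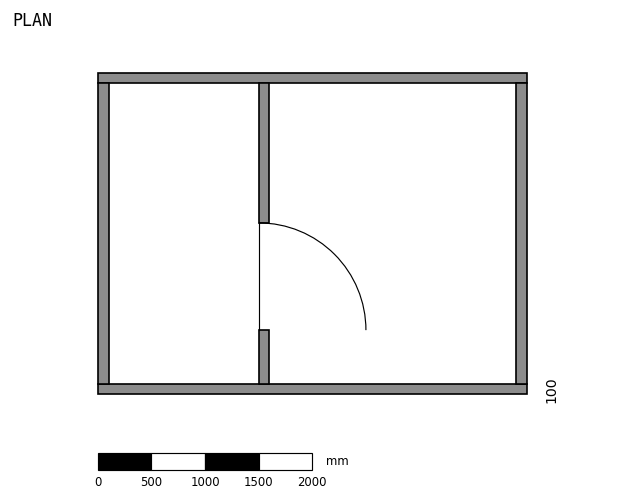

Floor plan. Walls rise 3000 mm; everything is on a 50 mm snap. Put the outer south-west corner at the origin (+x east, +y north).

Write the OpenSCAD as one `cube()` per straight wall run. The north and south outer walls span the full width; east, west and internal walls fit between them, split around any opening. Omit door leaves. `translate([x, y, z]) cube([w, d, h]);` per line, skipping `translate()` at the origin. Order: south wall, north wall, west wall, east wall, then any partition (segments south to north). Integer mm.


cube([4000, 100, 3000]);
translate([0, 2900, 0]) cube([4000, 100, 3000]);
translate([0, 100, 0]) cube([100, 2800, 3000]);
translate([3900, 100, 0]) cube([100, 2800, 3000]);
translate([1500, 100, 0]) cube([100, 500, 3000]);
translate([1500, 1600, 0]) cube([100, 1300, 3000]);


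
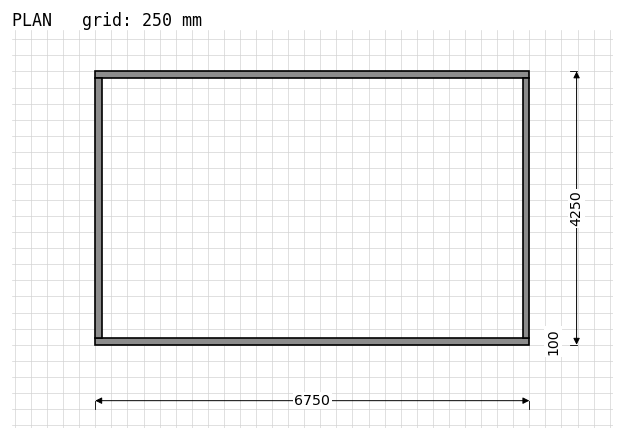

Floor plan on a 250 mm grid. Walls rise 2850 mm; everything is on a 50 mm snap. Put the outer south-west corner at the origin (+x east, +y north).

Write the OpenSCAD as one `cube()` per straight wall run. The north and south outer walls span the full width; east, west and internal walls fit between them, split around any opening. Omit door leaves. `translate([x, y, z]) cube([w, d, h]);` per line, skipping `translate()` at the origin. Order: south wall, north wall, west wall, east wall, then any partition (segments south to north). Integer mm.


cube([6750, 100, 2850]);
translate([0, 4150, 0]) cube([6750, 100, 2850]);
translate([0, 100, 0]) cube([100, 4050, 2850]);
translate([6650, 100, 0]) cube([100, 4050, 2850]);
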